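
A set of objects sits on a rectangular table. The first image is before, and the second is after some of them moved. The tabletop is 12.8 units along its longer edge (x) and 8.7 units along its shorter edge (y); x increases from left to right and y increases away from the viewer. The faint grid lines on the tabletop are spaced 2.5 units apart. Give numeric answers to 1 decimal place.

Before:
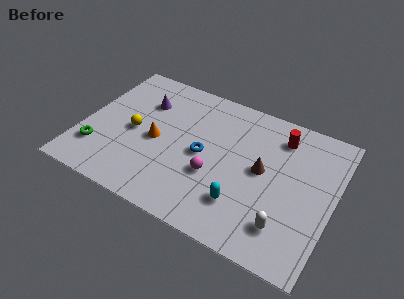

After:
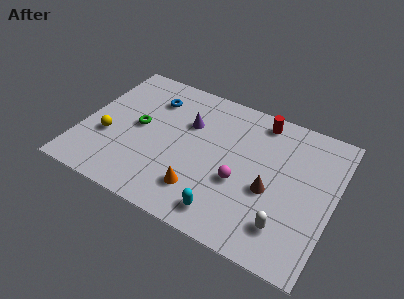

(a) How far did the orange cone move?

3.3

The orange cone moved from about (3.8, 4.0) to (6.4, 2.0), a distance of √(2.6² + 2.0²) ≈ 3.3.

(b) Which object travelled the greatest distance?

the blue torus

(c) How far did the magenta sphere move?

1.3

The magenta sphere moved from about (6.9, 3.2) to (8.2, 3.4), a distance of √(1.3² + 0.2²) ≈ 1.3.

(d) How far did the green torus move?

2.9

The green torus moved from about (1.0, 2.2) to (2.8, 4.5), a distance of √(1.8² + 2.3²) ≈ 2.9.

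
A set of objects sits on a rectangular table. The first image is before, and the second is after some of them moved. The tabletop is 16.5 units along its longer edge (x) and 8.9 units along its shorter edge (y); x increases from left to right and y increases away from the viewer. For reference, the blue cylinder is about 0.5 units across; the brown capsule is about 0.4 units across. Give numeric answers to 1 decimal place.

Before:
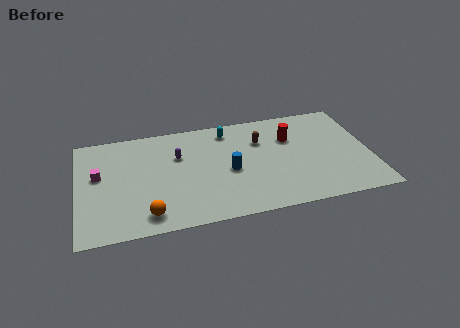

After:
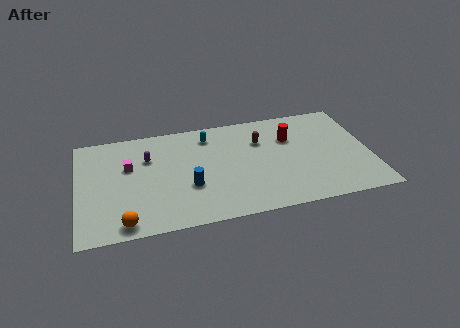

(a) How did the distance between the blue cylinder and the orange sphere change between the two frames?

-1.1

Before: roughly 5.4 units apart; after: 4.3. That's 1.1 units closer together.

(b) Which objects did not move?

the brown capsule and the red cylinder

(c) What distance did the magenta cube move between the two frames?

1.7

The magenta cube moved from about (1.2, 5.2) to (2.9, 5.6), a distance of √(1.7² + 0.4²) ≈ 1.7.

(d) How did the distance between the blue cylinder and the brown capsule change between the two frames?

+2.3

Before: roughly 2.9 units apart; after: 5.2. That's 2.3 units further apart.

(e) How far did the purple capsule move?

1.7

From (5.7, 5.9) to (4.0, 6.1), the purple capsule covered √(1.7² + 0.2²) ≈ 1.7 units.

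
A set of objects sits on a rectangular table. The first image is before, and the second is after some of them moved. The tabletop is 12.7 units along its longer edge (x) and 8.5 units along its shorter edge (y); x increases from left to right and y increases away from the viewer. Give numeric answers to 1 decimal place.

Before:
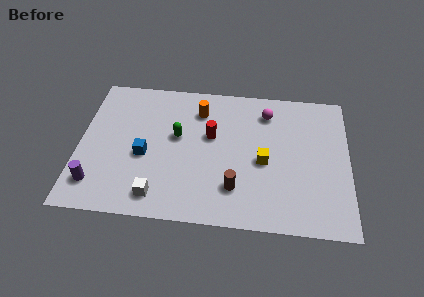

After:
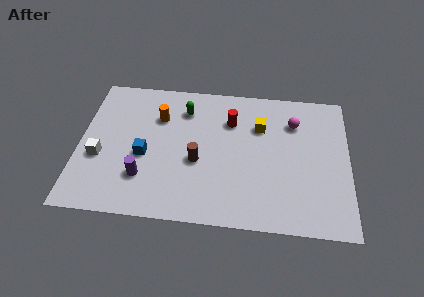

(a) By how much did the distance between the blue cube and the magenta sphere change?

+1.0

They were about 6.5 units apart before and 7.5 after — 1.0 units further apart.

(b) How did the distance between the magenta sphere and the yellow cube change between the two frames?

-1.4

The distance was about 3.0 in the first image and 1.6 in the second, so they moved 1.4 units closer together.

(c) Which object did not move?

the blue cube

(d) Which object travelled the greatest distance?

the white cube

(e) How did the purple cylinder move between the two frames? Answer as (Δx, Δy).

(2.2, 0.6)

The purple cylinder started near (0.9, 1.7) and ended near (3.1, 2.3).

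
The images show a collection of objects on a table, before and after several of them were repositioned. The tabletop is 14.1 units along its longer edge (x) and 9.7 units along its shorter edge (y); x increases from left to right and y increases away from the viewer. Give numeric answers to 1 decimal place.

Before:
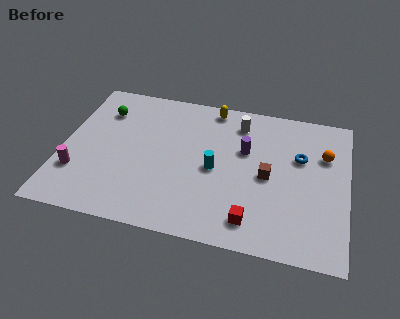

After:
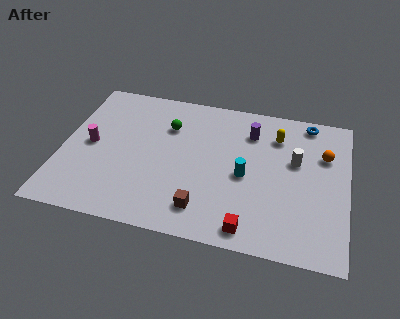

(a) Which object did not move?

the orange sphere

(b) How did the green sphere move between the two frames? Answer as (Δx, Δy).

(3.3, -0.4)

The green sphere started near (1.8, 7.3) and ended near (5.1, 6.9).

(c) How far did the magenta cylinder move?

2.1

From (0.9, 2.8) to (1.4, 4.8), the magenta cylinder covered √(0.5² + 2.0²) ≈ 2.1 units.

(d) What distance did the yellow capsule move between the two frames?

3.5

From (7.2, 8.7) to (10.5, 7.4), the yellow capsule covered √(3.3² + 1.3²) ≈ 3.5 units.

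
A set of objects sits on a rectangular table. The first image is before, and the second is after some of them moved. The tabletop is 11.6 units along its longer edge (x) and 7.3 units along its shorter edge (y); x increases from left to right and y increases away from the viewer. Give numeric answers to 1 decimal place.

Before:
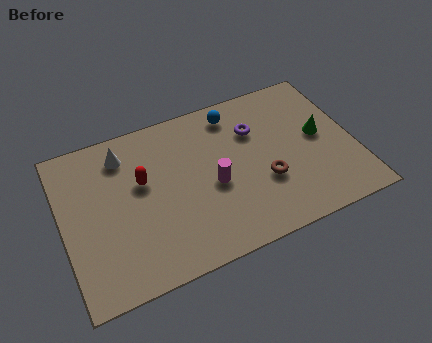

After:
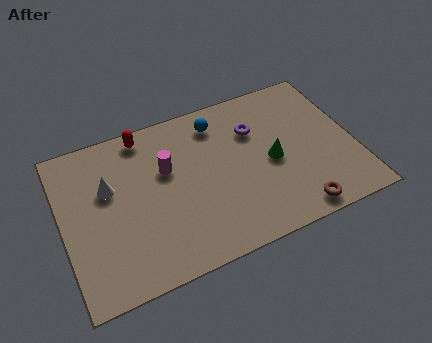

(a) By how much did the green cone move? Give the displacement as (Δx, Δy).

(-2.0, -0.5)

The green cone was at about (10.3, 3.9) and moved to about (8.3, 3.4).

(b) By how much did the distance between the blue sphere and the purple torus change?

+0.4

They were about 1.3 units apart before and 1.7 after — 0.4 units further apart.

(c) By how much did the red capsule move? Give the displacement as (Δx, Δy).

(0.3, 2.1)

The red capsule started near (3.2, 4.4) and ended near (3.5, 6.5).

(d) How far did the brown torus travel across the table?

2.1

The brown torus was near (7.9, 2.6) before and (8.9, 0.8) after, so it travelled √(1.0² + 1.8²) ≈ 2.1 units.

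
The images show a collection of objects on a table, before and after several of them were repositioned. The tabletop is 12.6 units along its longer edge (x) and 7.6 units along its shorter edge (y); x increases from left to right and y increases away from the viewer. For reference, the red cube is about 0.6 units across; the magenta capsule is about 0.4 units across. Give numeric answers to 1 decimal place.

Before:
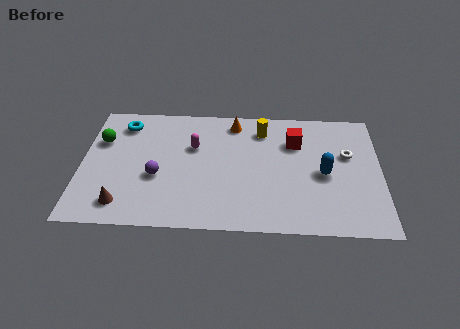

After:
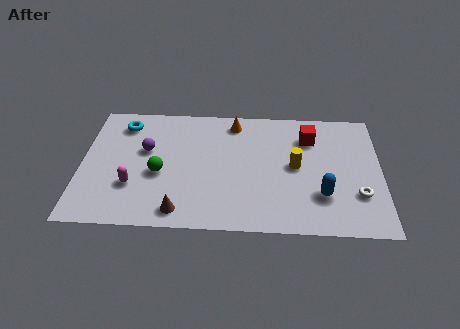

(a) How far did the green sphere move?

3.1

The green sphere was near (0.8, 5.1) before and (3.3, 3.2) after, so it travelled √(2.5² + 1.9²) ≈ 3.1 units.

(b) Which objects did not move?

the cyan torus and the orange cone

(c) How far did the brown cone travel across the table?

2.4

The brown cone was near (1.8, 1.3) before and (4.2, 1.0) after, so it travelled √(2.4² + 0.3²) ≈ 2.4 units.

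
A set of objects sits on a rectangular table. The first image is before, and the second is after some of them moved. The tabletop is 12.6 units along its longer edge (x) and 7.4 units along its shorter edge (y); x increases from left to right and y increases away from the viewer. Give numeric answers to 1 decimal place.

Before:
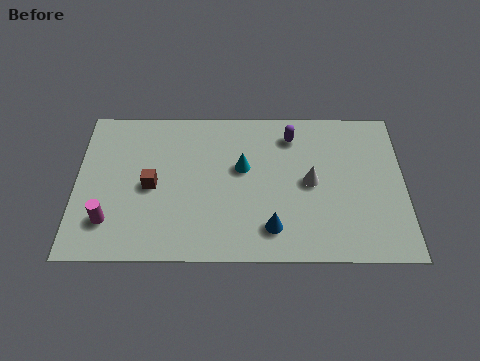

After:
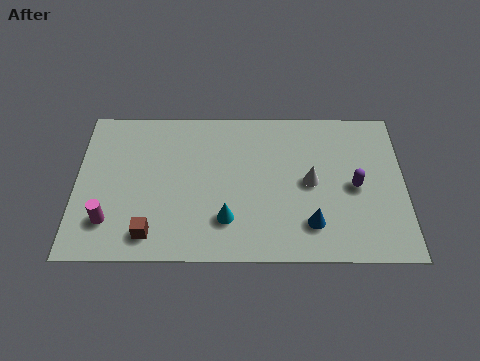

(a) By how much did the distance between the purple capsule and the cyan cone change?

+2.7

Before: roughly 2.5 units apart; after: 5.2. That's 2.7 units further apart.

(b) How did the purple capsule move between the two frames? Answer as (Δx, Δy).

(2.4, -2.5)

From the two frames, the purple capsule sits at roughly (8.3, 6.0) before and (10.7, 3.5) after.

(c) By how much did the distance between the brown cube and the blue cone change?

+1.1

Before: roughly 5.0 units apart; after: 6.1. That's 1.1 units further apart.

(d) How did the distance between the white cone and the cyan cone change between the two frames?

+1.0

Before: roughly 2.7 units apart; after: 3.7. That's 1.0 units further apart.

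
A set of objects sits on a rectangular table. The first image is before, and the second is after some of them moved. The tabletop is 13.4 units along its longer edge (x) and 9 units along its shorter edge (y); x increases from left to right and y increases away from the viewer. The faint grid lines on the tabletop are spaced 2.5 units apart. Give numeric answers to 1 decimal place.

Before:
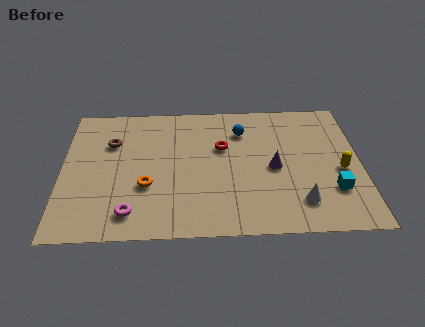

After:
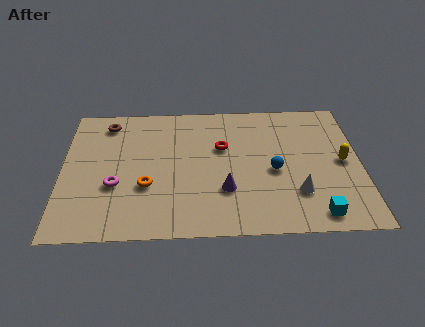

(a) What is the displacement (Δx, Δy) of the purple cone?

(-2.2, -1.4)

From the two frames, the purple cone sits at roughly (9.5, 4.2) before and (7.3, 2.8) after.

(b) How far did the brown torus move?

1.4

The brown torus was near (2.2, 6.2) before and (2.0, 7.6) after, so it travelled √(0.2² + 1.4²) ≈ 1.4 units.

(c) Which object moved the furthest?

the blue sphere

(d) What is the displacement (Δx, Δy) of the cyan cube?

(-0.8, -1.5)

The cyan cube started near (12.1, 2.6) and ended near (11.3, 1.1).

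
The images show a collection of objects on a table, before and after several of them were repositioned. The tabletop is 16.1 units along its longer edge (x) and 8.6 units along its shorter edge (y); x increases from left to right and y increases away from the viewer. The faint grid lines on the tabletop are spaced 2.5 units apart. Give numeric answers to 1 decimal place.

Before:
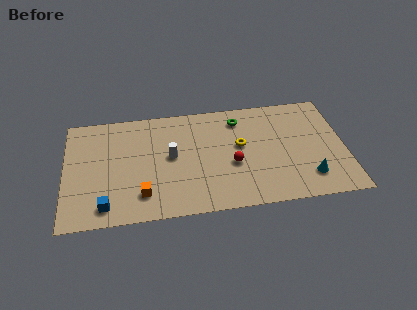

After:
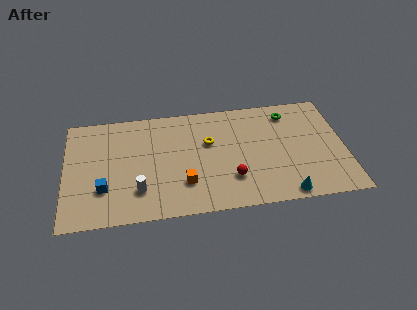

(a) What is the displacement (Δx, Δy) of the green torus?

(2.9, 0.1)

The green torus started near (10.1, 7.0) and ended near (13.0, 7.1).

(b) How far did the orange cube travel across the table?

2.5

The orange cube was near (4.4, 1.9) before and (6.8, 2.4) after, so it travelled √(2.4² + 0.5²) ≈ 2.5 units.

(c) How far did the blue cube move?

1.3

The blue cube was near (2.3, 1.3) before and (2.2, 2.6) after, so it travelled √(0.1² + 1.3²) ≈ 1.3 units.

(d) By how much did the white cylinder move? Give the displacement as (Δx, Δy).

(-1.9, -2.4)

The white cylinder was at about (6.1, 4.6) and moved to about (4.2, 2.2).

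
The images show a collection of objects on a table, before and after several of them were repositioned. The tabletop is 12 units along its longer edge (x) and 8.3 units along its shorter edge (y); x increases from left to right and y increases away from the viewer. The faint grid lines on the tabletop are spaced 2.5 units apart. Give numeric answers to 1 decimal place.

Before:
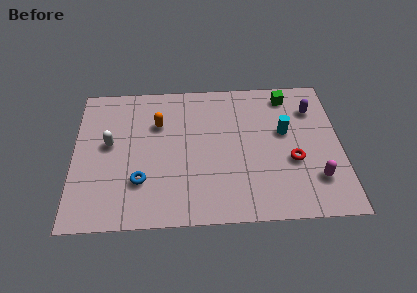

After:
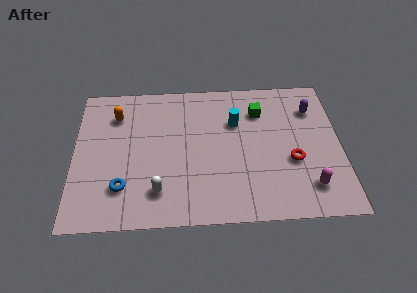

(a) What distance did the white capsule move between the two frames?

3.6

From (1.6, 4.6) to (3.8, 1.8), the white capsule covered √(2.2² + 2.8²) ≈ 3.6 units.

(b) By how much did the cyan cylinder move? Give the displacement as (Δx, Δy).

(-2.2, 0.7)

The cyan cylinder started near (9.5, 4.9) and ended near (7.3, 5.6).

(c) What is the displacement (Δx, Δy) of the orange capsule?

(-1.9, 0.6)

The orange capsule was at about (3.8, 5.7) and moved to about (1.9, 6.3).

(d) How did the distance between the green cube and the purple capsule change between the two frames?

+1.0

Before: roughly 1.4 units apart; after: 2.4. That's 1.0 units further apart.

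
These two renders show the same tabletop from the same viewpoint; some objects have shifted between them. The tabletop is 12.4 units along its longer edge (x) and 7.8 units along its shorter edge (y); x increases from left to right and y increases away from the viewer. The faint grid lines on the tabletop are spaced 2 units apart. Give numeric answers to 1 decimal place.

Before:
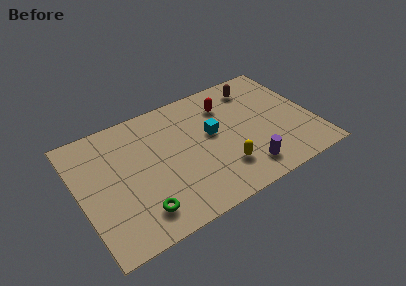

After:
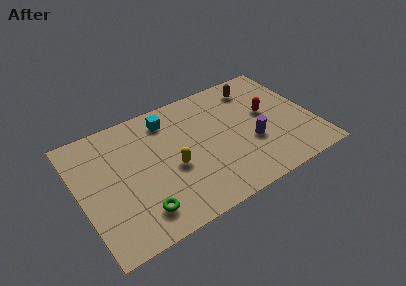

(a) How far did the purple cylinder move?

1.6

The purple cylinder moved from about (8.4, 1.4) to (9.0, 2.9), a distance of √(0.6² + 1.5²) ≈ 1.6.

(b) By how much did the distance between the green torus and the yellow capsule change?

-1.8

They were about 4.5 units apart before and 2.7 after — 1.8 units closer together.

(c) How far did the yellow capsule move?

2.8

The yellow capsule was near (7.3, 2.0) before and (4.8, 3.3) after, so it travelled √(2.5² + 1.3²) ≈ 2.8 units.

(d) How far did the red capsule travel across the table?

2.5

From (8.1, 5.9) to (10.1, 4.4), the red capsule covered √(2.0² + 1.5²) ≈ 2.5 units.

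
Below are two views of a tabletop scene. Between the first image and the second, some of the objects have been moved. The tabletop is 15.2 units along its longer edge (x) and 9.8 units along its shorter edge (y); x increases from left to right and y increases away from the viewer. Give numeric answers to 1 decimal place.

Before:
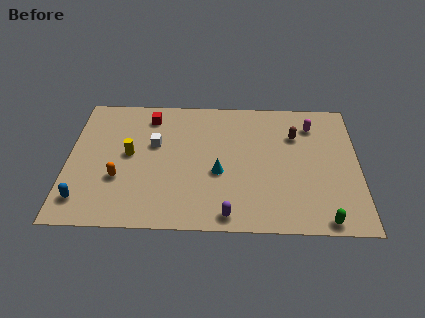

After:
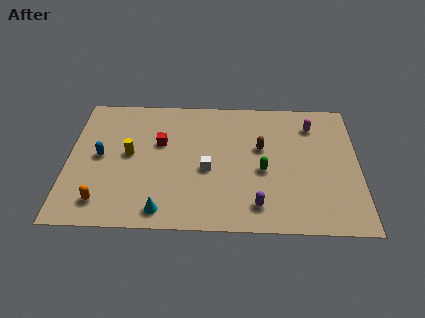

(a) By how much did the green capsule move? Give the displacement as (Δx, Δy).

(-3.1, 3.4)

The green capsule was at about (13.3, 0.8) and moved to about (10.2, 4.2).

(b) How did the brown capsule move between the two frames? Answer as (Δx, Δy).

(-1.8, -1.0)

From the two frames, the brown capsule sits at roughly (11.9, 6.9) before and (10.1, 5.9) after.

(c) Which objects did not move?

the magenta capsule and the yellow cylinder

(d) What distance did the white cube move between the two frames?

3.3

The white cube moved from about (4.5, 6.0) to (7.3, 4.2), a distance of √(2.8² + 1.8²) ≈ 3.3.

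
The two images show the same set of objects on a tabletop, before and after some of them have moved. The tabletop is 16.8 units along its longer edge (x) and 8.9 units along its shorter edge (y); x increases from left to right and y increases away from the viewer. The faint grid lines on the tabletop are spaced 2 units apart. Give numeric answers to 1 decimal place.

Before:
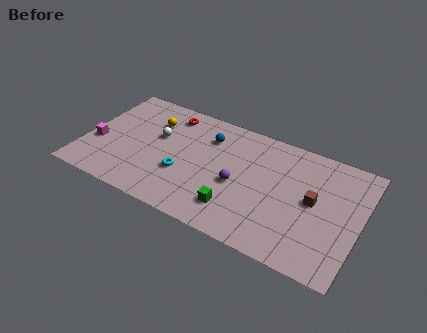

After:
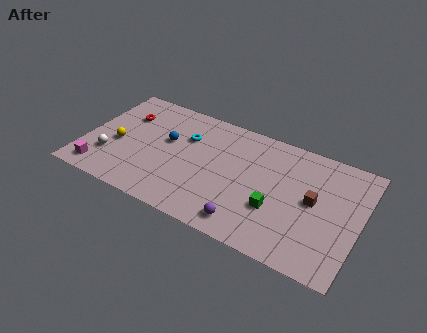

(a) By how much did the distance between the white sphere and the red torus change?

+1.6

Before: roughly 2.1 units apart; after: 3.7. That's 1.6 units further apart.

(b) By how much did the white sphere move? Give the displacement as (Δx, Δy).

(-2.6, -2.8)

From the two frames, the white sphere sits at roughly (4.3, 5.4) before and (1.7, 2.6) after.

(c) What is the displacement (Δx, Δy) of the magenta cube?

(0.5, -2.1)

The magenta cube started near (0.8, 3.4) and ended near (1.3, 1.3).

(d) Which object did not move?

the brown cube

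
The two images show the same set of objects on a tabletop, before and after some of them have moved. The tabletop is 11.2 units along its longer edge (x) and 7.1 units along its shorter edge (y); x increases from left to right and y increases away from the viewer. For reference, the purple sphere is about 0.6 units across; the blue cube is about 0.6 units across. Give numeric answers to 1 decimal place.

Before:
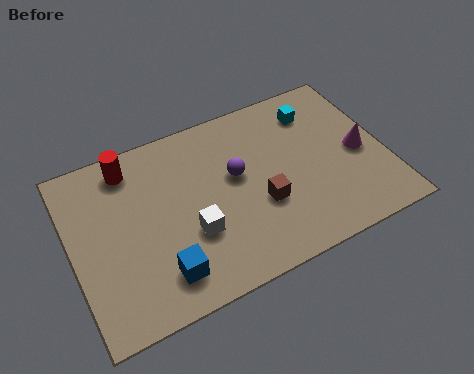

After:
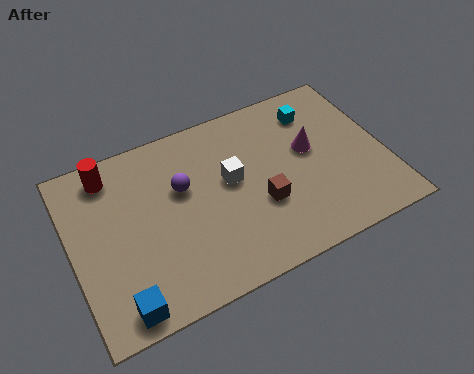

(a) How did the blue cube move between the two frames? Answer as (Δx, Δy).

(-1.5, -0.6)

The blue cube was at about (2.9, 1.4) and moved to about (1.4, 0.8).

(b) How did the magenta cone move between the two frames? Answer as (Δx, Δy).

(-1.7, 0.8)

The magenta cone was at about (10.3, 3.3) and moved to about (8.6, 4.1).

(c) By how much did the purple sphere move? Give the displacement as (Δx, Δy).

(-1.9, 0.3)

The purple sphere started near (5.9, 4.1) and ended near (4.0, 4.4).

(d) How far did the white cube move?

2.2

From (4.1, 2.5) to (5.7, 4.0), the white cube covered √(1.6² + 1.5²) ≈ 2.2 units.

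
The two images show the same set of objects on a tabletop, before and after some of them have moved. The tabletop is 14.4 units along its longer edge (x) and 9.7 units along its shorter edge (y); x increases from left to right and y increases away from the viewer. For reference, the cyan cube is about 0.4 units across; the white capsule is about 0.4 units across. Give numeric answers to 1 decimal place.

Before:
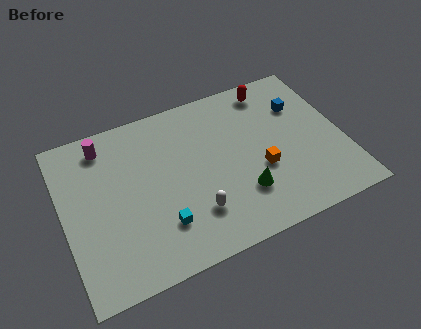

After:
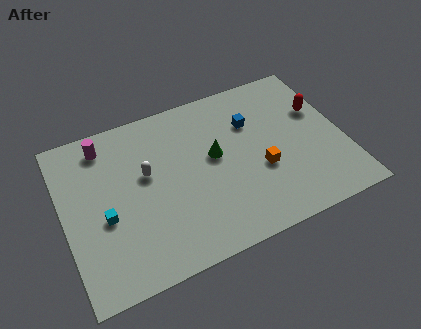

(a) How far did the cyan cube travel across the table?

3.1

The cyan cube moved from about (4.7, 2.5) to (2.0, 4.0), a distance of √(2.7² + 1.5²) ≈ 3.1.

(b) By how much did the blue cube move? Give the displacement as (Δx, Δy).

(-2.6, -0.1)

The blue cube started near (12.5, 6.8) and ended near (9.9, 6.7).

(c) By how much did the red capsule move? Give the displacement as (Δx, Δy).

(2.2, -2.2)

The red capsule was at about (11.2, 8.4) and moved to about (13.4, 6.2).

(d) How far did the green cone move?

2.9

The green cone was near (8.9, 2.7) before and (7.8, 5.4) after, so it travelled √(1.1² + 2.7²) ≈ 2.9 units.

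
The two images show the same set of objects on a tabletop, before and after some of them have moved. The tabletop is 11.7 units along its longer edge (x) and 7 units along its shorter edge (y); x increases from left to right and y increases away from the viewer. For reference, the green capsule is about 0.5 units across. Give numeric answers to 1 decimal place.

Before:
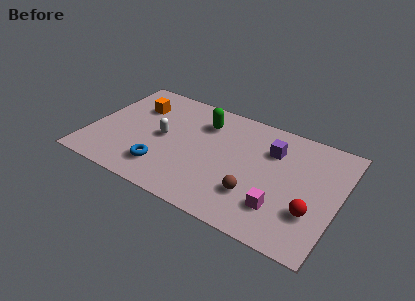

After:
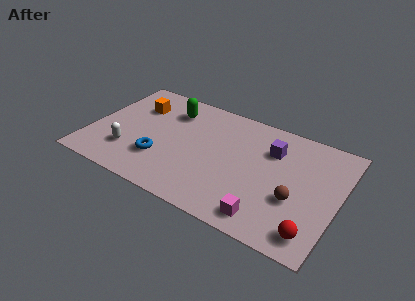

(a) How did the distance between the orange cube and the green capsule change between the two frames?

-1.6

They were about 3.2 units apart before and 1.6 after — 1.6 units closer together.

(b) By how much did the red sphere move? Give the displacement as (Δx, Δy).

(0.2, -1.1)

From the two frames, the red sphere sits at roughly (10.6, 2.2) before and (10.8, 1.1) after.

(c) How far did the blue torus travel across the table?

0.5

From (3.7, 1.6) to (3.5, 2.1), the blue torus covered √(0.2² + 0.5²) ≈ 0.5 units.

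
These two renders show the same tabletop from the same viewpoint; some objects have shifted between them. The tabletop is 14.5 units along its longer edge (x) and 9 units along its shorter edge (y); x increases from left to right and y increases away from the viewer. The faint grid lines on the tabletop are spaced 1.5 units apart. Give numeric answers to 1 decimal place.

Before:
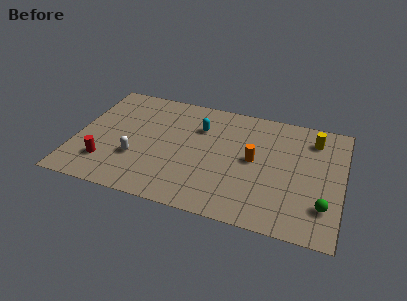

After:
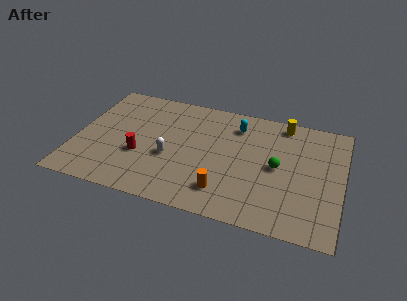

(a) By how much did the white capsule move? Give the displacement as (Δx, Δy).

(1.8, 0.6)

From the two frames, the white capsule sits at roughly (3.4, 3.0) before and (5.2, 3.6) after.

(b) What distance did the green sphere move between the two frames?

3.4

The green sphere was near (13.6, 2.3) before and (11.0, 4.5) after, so it travelled √(2.6² + 2.2²) ≈ 3.4 units.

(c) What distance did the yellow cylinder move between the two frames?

1.9

From (12.8, 7.2) to (11.1, 8.0), the yellow cylinder covered √(1.7² + 0.8²) ≈ 1.9 units.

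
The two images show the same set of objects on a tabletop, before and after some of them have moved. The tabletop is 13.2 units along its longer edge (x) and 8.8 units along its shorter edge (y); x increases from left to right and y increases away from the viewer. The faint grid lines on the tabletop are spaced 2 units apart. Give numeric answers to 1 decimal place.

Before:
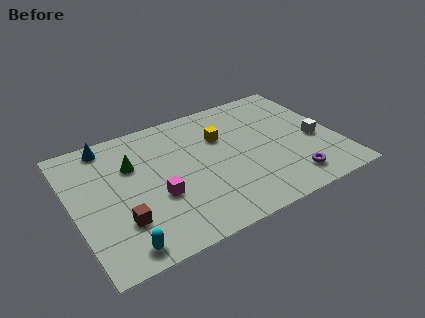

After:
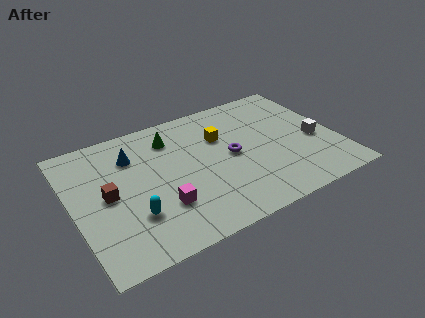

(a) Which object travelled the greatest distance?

the purple torus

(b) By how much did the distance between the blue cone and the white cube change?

-1.5

The distance was about 10.8 in the first image and 9.3 in the second, so they moved 1.5 units closer together.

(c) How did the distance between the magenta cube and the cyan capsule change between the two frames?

-1.7

Before: roughly 3.1 units apart; after: 1.4. That's 1.7 units closer together.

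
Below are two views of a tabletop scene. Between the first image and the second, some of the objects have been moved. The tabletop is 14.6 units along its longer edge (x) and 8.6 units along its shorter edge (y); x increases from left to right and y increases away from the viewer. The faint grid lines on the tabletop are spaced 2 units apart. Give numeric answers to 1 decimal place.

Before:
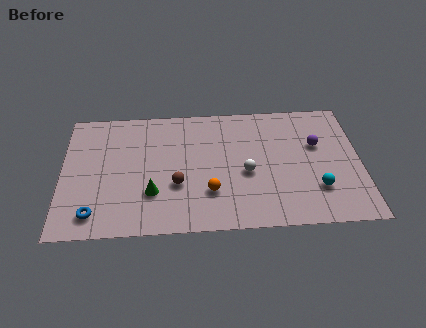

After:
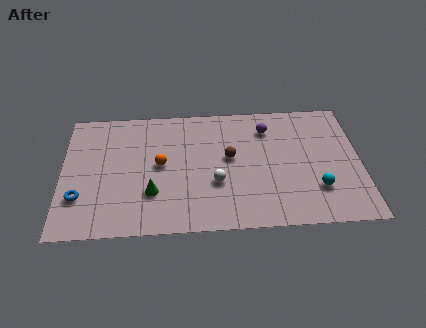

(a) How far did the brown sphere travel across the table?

3.1

The brown sphere was near (5.6, 3.1) before and (8.2, 4.8) after, so it travelled √(2.6² + 1.7²) ≈ 3.1 units.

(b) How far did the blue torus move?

1.3

The blue torus was near (1.6, 1.4) before and (0.9, 2.5) after, so it travelled √(0.7² + 1.1²) ≈ 1.3 units.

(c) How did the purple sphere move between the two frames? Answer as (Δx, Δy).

(-2.4, 1.3)

From the two frames, the purple sphere sits at roughly (12.5, 5.4) before and (10.1, 6.7) after.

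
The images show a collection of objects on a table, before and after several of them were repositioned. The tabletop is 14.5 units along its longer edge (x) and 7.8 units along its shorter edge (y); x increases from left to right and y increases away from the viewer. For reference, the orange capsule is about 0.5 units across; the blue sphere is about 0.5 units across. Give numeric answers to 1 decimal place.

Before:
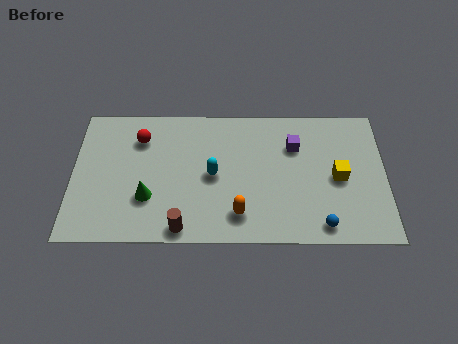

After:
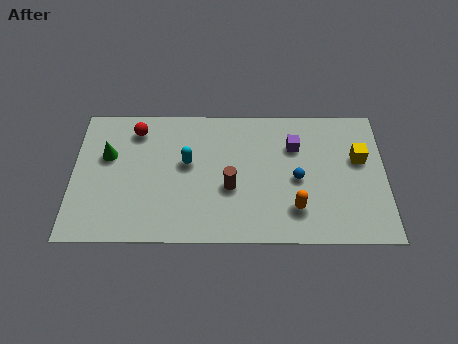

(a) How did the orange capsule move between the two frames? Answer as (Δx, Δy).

(2.6, 0.3)

From the two frames, the orange capsule sits at roughly (7.7, 1.6) before and (10.3, 1.9) after.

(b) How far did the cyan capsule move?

1.4

From (6.5, 3.8) to (5.3, 4.5), the cyan capsule covered √(1.2² + 0.7²) ≈ 1.4 units.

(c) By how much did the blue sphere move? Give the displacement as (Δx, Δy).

(-1.1, 2.6)

From the two frames, the blue sphere sits at roughly (11.5, 1.0) before and (10.4, 3.6) after.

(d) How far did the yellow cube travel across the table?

1.5

From (12.3, 3.7) to (13.3, 4.8), the yellow cube covered √(1.0² + 1.1²) ≈ 1.5 units.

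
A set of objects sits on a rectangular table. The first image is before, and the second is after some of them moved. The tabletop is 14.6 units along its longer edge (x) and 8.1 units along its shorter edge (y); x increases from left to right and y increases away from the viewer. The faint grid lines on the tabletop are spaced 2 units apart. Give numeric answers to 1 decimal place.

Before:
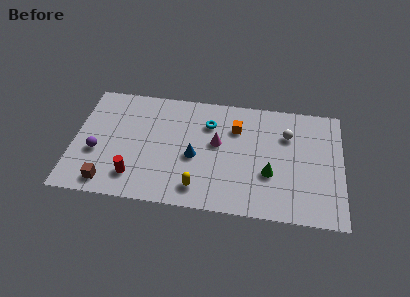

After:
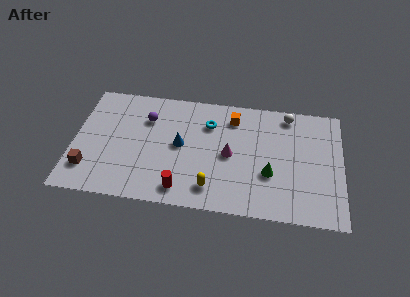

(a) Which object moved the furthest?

the purple sphere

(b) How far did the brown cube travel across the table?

1.4

From (2.0, 1.1) to (0.9, 1.9), the brown cube covered √(1.1² + 0.8²) ≈ 1.4 units.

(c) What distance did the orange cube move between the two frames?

0.7

From (8.8, 5.8) to (8.6, 6.5), the orange cube covered √(0.2² + 0.7²) ≈ 0.7 units.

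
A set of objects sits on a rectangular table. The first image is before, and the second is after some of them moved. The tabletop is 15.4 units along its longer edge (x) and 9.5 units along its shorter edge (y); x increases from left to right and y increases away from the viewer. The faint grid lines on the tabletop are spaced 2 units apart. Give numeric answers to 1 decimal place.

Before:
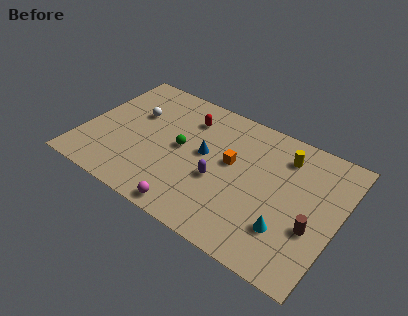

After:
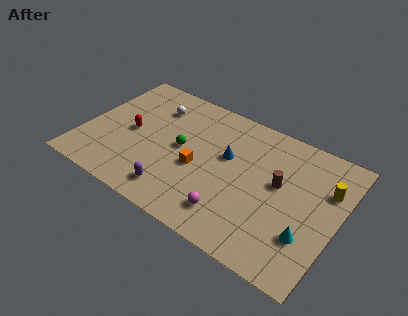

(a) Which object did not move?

the green sphere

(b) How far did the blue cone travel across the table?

1.4

From (7.3, 5.2) to (8.6, 5.7), the blue cone covered √(1.3² + 0.5²) ≈ 1.4 units.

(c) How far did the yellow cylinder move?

2.9

From (11.8, 7.5) to (14.5, 6.5), the yellow cylinder covered √(2.7² + 1.0²) ≈ 2.9 units.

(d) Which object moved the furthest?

the red capsule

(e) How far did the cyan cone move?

1.2

From (12.7, 2.6) to (13.9, 2.8), the cyan cone covered √(1.2² + 0.2²) ≈ 1.2 units.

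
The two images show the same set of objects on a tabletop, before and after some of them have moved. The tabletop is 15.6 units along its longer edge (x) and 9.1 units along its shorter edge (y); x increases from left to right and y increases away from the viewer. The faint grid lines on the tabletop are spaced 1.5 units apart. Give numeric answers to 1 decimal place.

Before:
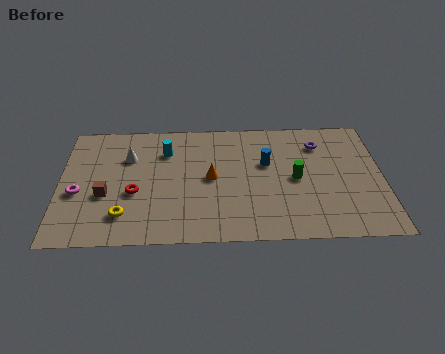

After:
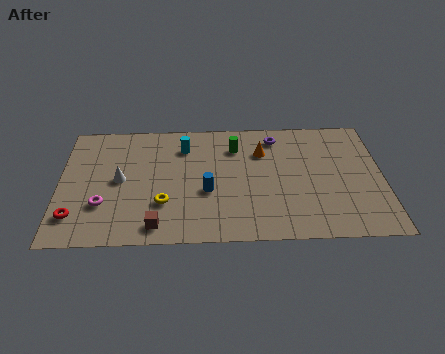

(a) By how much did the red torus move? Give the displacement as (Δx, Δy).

(-2.8, -1.6)

The red torus was at about (3.6, 3.6) and moved to about (0.8, 2.0).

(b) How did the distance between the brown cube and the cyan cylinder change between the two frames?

+1.6

Before: roughly 4.3 units apart; after: 5.9. That's 1.6 units further apart.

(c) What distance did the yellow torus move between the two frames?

2.1

The yellow torus was near (3.1, 2.0) before and (5.0, 2.8) after, so it travelled √(1.9² + 0.8²) ≈ 2.1 units.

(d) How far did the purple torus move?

2.2

The purple torus was near (12.6, 7.0) before and (10.5, 7.6) after, so it travelled √(2.1² + 0.6²) ≈ 2.2 units.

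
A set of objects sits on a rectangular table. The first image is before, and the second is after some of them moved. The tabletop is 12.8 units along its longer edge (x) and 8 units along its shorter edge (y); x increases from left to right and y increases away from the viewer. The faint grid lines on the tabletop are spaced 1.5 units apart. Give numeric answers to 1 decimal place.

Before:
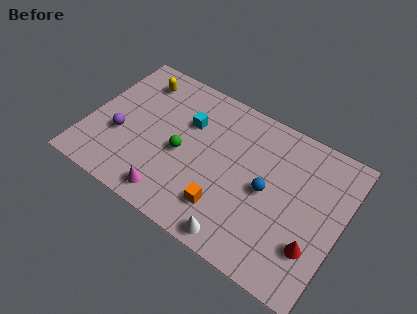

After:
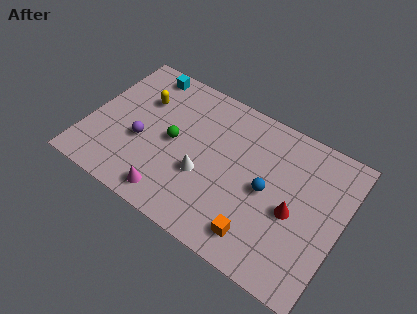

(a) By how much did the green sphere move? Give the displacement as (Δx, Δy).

(-0.5, 0.4)

The green sphere was at about (4.8, 3.6) and moved to about (4.3, 4.0).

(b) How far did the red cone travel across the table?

1.7

From (11.7, 2.3) to (10.5, 3.5), the red cone covered √(1.2² + 1.2²) ≈ 1.7 units.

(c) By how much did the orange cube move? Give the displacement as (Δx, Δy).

(1.8, -0.5)

The orange cube started near (7.3, 1.9) and ended near (9.1, 1.4).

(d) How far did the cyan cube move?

3.1

The cyan cube was near (4.8, 5.4) before and (2.2, 7.1) after, so it travelled √(2.6² + 1.7²) ≈ 3.1 units.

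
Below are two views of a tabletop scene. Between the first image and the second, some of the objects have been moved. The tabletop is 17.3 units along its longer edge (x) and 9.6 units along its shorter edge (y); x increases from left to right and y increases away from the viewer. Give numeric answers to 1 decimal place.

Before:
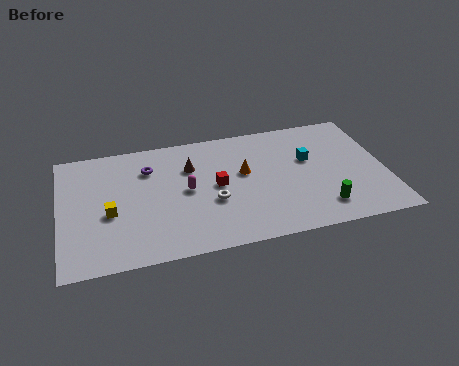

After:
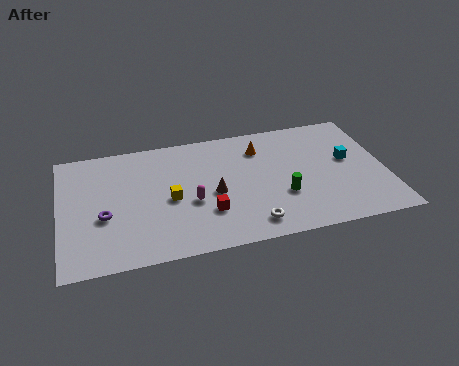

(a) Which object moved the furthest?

the purple torus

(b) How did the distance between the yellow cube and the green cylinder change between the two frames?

-5.3

They were about 11.3 units apart before and 6.0 after — 5.3 units closer together.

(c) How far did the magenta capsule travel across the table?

1.0

The magenta capsule was near (6.7, 4.9) before and (6.9, 3.9) after, so it travelled √(0.2² + 1.0²) ≈ 1.0 units.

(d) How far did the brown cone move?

2.6

From (7.0, 6.7) to (8.1, 4.3), the brown cone covered √(1.1² + 2.4²) ≈ 2.6 units.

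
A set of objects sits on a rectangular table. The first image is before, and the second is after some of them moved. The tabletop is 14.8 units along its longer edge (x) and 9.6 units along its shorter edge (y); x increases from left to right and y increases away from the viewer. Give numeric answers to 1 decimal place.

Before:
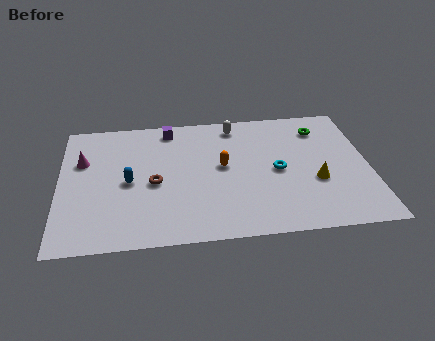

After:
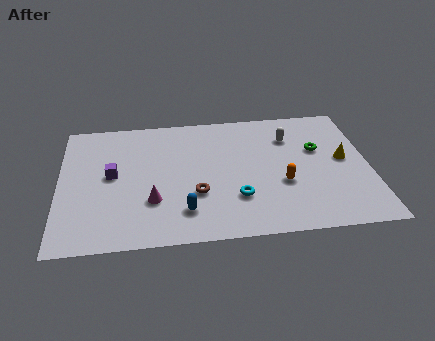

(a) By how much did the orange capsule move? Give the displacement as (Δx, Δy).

(2.8, -1.6)

The orange capsule started near (7.8, 5.2) and ended near (10.6, 3.6).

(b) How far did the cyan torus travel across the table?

2.7

The cyan torus was near (10.4, 4.6) before and (8.4, 2.8) after, so it travelled √(2.0² + 1.8²) ≈ 2.7 units.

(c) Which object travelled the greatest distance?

the magenta cone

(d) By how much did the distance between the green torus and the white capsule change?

-2.5

Before: roughly 4.2 units apart; after: 1.7. That's 2.5 units closer together.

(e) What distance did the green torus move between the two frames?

1.6

From (12.6, 7.6) to (12.4, 6.0), the green torus covered √(0.2² + 1.6²) ≈ 1.6 units.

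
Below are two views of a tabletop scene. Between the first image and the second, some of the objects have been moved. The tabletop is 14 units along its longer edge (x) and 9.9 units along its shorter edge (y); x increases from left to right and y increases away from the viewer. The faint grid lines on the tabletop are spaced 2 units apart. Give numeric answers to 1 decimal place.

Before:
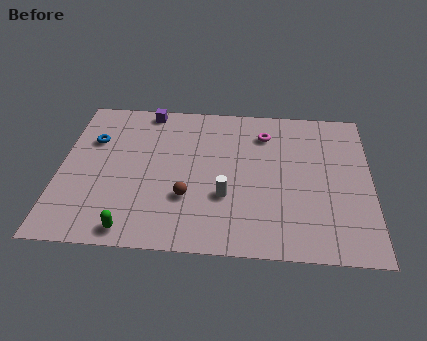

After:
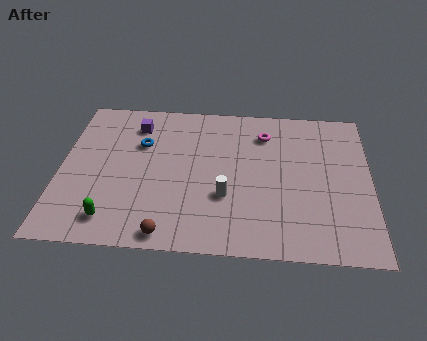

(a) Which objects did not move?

the white cylinder and the magenta torus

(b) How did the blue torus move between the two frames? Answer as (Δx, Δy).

(2.2, -0.1)

The blue torus started near (1.4, 6.7) and ended near (3.6, 6.6).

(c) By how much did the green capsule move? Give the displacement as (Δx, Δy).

(-0.9, 0.6)

The green capsule was at about (3.4, 1.0) and moved to about (2.5, 1.6).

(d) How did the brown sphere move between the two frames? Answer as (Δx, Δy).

(-0.8, -2.3)

From the two frames, the brown sphere sits at roughly (5.8, 3.2) before and (5.0, 0.9) after.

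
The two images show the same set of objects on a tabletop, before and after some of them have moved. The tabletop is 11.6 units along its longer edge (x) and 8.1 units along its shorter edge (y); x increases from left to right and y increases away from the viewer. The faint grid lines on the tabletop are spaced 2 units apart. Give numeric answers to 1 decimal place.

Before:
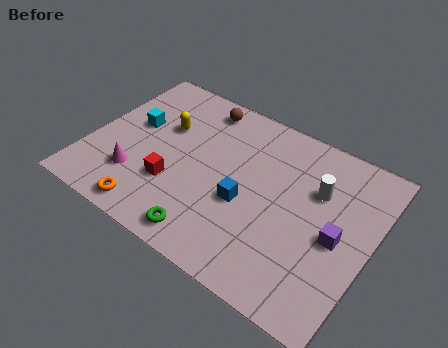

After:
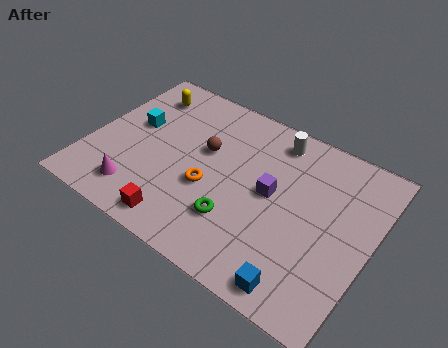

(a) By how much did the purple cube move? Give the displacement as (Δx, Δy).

(-2.8, 0.6)

The purple cube started near (10.3, 3.7) and ended near (7.5, 4.3).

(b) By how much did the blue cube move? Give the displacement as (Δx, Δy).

(2.7, -2.4)

From the two frames, the blue cube sits at roughly (6.6, 3.3) before and (9.3, 0.9) after.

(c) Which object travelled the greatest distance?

the blue cube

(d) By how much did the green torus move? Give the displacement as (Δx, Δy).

(0.9, 1.3)

The green torus was at about (5.5, 1.0) and moved to about (6.4, 2.3).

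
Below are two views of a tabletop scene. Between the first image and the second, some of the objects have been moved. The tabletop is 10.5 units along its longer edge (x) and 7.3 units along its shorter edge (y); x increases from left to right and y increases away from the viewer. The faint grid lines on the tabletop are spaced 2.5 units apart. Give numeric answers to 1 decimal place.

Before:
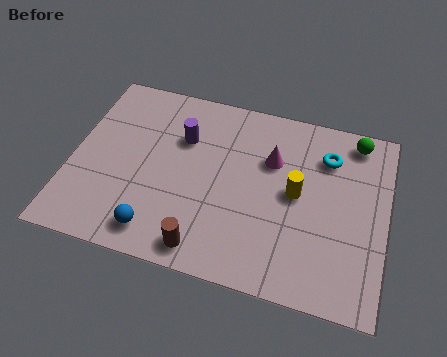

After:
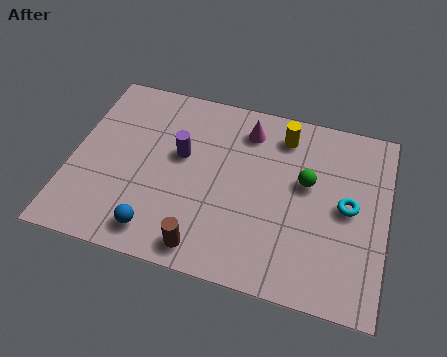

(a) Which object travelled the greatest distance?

the green sphere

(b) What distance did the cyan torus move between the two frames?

2.0

From (8.4, 5.5) to (9.2, 3.7), the cyan torus covered √(0.8² + 1.8²) ≈ 2.0 units.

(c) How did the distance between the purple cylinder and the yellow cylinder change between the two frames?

-0.4

Before: roughly 4.1 units apart; after: 3.7. That's 0.4 units closer together.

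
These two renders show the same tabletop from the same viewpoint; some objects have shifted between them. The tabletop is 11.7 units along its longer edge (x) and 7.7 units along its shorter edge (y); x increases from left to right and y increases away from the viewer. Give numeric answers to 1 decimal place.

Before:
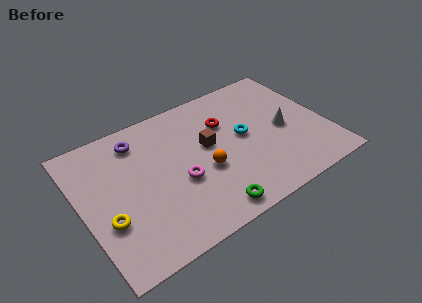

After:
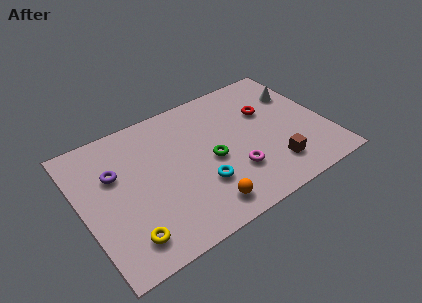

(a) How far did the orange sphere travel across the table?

1.9

The orange sphere moved from about (5.7, 3.1) to (5.3, 1.2), a distance of √(0.4² + 1.9²) ≈ 1.9.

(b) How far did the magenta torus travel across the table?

2.6

From (4.5, 3.1) to (7.0, 2.3), the magenta torus covered √(2.5² + 0.8²) ≈ 2.6 units.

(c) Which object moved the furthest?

the brown cube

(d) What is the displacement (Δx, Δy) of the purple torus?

(-1.3, -1.3)

The purple torus started near (3.0, 6.3) and ended near (1.7, 5.0).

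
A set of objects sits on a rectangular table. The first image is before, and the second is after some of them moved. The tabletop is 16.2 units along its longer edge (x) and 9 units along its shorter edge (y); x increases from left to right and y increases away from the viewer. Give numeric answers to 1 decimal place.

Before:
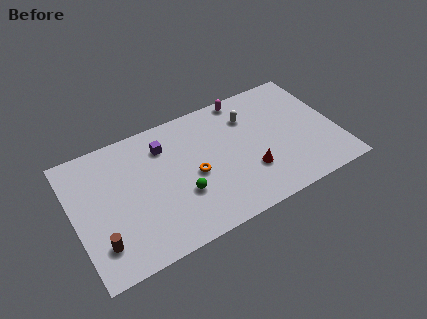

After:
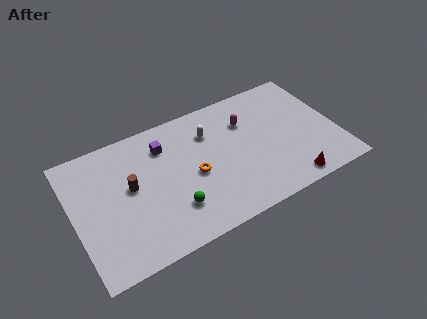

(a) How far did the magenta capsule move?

1.8

The magenta capsule moved from about (11.0, 8.2) to (10.9, 6.4), a distance of √(0.1² + 1.8²) ≈ 1.8.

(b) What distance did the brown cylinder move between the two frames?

3.6

The brown cylinder moved from about (1.3, 2.1) to (3.5, 5.0), a distance of √(2.2² + 2.9²) ≈ 3.6.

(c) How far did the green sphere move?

0.9

The green sphere moved from about (6.4, 3.1) to (5.8, 2.4), a distance of √(0.6² + 0.7²) ≈ 0.9.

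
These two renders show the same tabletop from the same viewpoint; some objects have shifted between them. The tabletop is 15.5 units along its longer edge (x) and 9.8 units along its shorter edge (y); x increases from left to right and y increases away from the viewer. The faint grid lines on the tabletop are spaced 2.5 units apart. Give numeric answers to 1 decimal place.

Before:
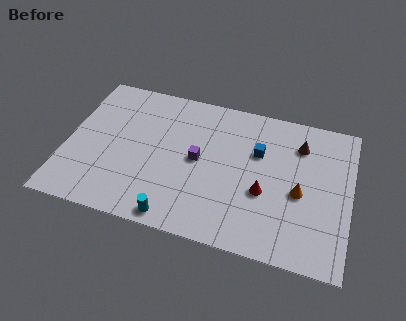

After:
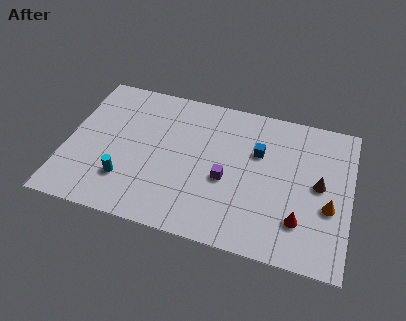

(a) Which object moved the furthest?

the cyan cylinder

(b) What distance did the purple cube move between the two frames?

1.8

The purple cube moved from about (7.2, 5.0) to (8.8, 4.1), a distance of √(1.6² + 0.9²) ≈ 1.8.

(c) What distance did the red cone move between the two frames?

2.4

The red cone was near (10.9, 3.8) before and (12.9, 2.5) after, so it travelled √(2.0² + 1.3²) ≈ 2.4 units.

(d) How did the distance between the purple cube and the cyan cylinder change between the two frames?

+1.4

They were about 4.2 units apart before and 5.6 after — 1.4 units further apart.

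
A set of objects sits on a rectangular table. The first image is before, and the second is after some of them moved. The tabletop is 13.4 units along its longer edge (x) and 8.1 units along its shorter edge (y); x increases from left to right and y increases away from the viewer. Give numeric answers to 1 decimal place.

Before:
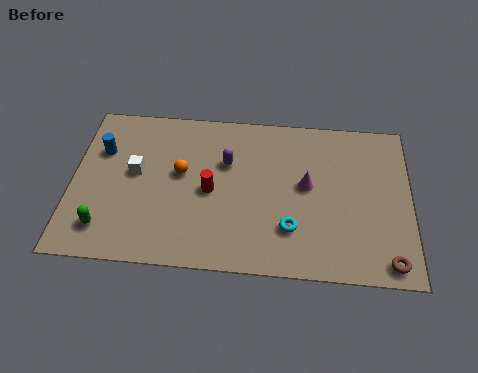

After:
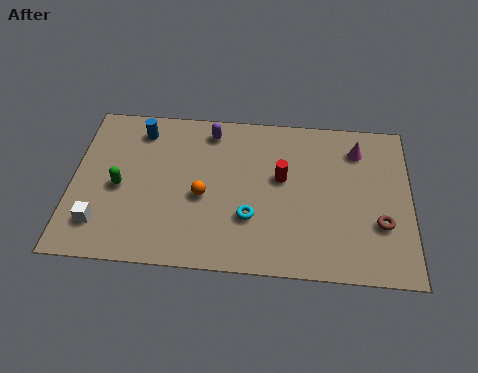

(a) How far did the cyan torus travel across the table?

1.6

The cyan torus moved from about (8.7, 2.2) to (7.1, 2.6), a distance of √(1.6² + 0.4²) ≈ 1.6.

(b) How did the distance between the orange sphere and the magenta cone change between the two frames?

+1.8

Before: roughly 5.0 units apart; after: 6.8. That's 1.8 units further apart.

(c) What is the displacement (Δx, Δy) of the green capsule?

(0.5, 2.1)

The green capsule started near (1.4, 1.6) and ended near (1.9, 3.7).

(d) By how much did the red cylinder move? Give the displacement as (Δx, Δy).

(2.8, 0.9)

The red cylinder started near (5.5, 3.8) and ended near (8.3, 4.7).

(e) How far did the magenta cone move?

2.8

From (9.3, 4.4) to (11.3, 6.4), the magenta cone covered √(2.0² + 2.0²) ≈ 2.8 units.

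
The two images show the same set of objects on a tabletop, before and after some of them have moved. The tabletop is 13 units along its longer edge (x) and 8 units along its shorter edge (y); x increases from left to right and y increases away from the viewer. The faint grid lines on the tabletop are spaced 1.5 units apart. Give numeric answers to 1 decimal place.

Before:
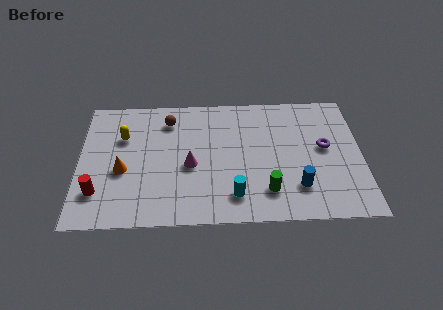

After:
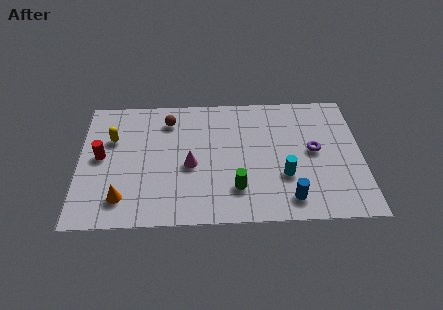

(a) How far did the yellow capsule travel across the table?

0.5

The yellow capsule moved from about (2.0, 5.4) to (1.5, 5.3), a distance of √(0.5² + 0.1²) ≈ 0.5.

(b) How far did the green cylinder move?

1.4

The green cylinder was near (8.6, 1.8) before and (7.2, 2.0) after, so it travelled √(1.4² + 0.2²) ≈ 1.4 units.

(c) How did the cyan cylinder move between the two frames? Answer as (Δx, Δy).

(2.3, 1.1)

The cyan cylinder started near (7.1, 1.6) and ended near (9.4, 2.7).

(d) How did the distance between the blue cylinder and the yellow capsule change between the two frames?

+0.3

They were about 8.7 units apart before and 9.0 after — 0.3 units further apart.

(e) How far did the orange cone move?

1.7

From (2.0, 3.3) to (2.0, 1.6), the orange cone covered √(0.0² + 1.7²) ≈ 1.7 units.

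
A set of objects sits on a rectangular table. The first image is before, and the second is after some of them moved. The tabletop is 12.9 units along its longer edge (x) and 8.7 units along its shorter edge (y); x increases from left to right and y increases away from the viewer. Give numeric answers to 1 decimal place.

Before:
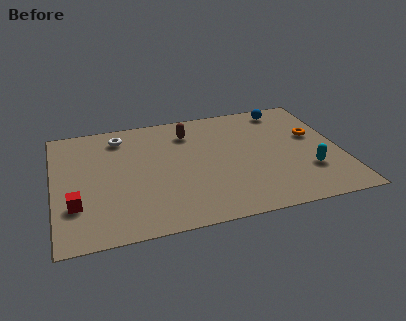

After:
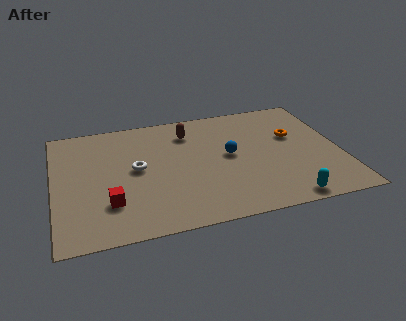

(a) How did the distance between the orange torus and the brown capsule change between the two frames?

-0.9

They were about 5.8 units apart before and 4.9 after — 0.9 units closer together.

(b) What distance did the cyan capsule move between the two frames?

2.2

The cyan capsule was near (11.3, 2.6) before and (10.1, 0.8) after, so it travelled √(1.2² + 1.8²) ≈ 2.2 units.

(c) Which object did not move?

the brown capsule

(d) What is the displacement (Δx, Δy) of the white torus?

(0.6, -2.6)

The white torus was at about (3.1, 7.2) and moved to about (3.7, 4.6).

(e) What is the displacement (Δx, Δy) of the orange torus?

(-0.9, 0.2)

The orange torus started near (11.8, 5.2) and ended near (10.9, 5.4).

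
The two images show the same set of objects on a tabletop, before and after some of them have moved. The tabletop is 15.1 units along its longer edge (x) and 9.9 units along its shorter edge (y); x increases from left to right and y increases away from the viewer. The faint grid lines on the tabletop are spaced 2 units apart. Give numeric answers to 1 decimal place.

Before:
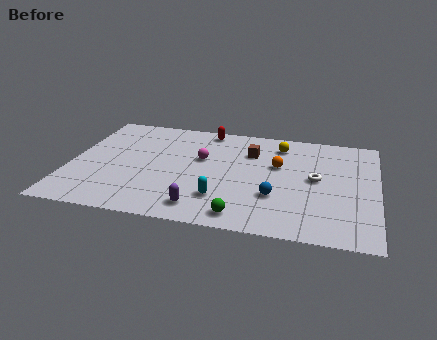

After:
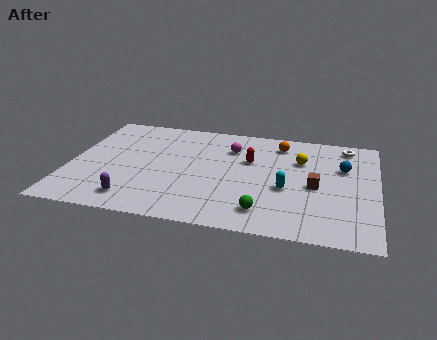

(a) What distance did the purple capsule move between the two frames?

3.3

The purple capsule was near (6.7, 1.5) before and (3.4, 1.6) after, so it travelled √(3.3² + 0.1²) ≈ 3.3 units.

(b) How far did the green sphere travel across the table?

1.2

From (8.7, 1.2) to (9.7, 1.8), the green sphere covered √(1.0² + 0.6²) ≈ 1.2 units.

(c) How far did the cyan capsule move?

3.4

The cyan capsule was near (7.6, 2.5) before and (10.7, 4.0) after, so it travelled √(3.1² + 1.5²) ≈ 3.4 units.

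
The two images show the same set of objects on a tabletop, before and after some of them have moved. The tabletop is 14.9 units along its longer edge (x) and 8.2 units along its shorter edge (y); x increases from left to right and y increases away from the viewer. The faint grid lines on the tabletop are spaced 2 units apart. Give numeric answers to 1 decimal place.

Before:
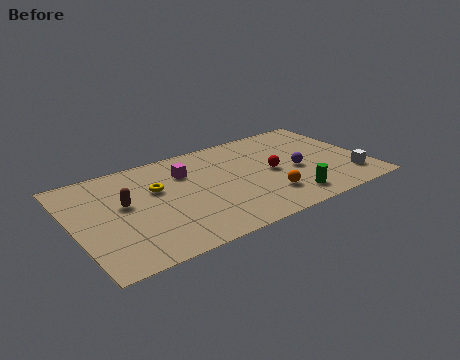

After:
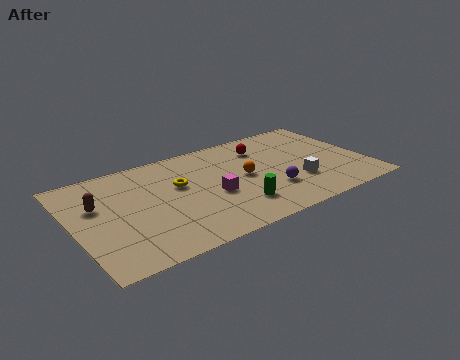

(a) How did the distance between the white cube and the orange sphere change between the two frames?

-1.3

The distance was about 4.3 in the first image and 3.0 in the second, so they moved 1.3 units closer together.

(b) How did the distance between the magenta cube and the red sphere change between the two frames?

-0.4

They were about 4.6 units apart before and 4.2 after — 0.4 units closer together.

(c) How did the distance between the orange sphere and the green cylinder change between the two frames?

+1.1

Before: roughly 1.2 units apart; after: 2.3. That's 1.1 units further apart.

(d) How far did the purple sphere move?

1.9

From (11.3, 3.6) to (9.8, 2.5), the purple sphere covered √(1.5² + 1.1²) ≈ 1.9 units.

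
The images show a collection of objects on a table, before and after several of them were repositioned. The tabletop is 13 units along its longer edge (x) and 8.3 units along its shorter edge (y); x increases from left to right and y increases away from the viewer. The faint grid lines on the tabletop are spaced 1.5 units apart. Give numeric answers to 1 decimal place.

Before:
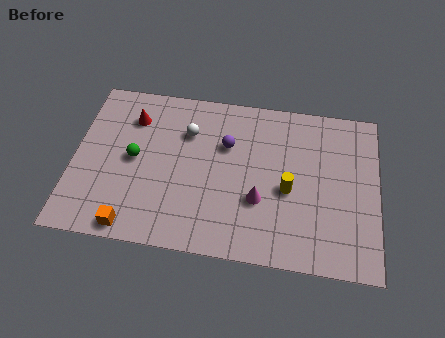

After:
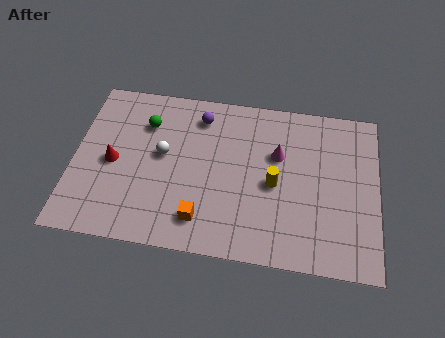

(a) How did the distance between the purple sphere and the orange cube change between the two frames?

-0.8

Before: roughly 6.0 units apart; after: 5.2. That's 0.8 units closer together.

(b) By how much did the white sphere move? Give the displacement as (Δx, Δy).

(-1.0, -1.3)

The white sphere was at about (4.8, 5.9) and moved to about (3.8, 4.6).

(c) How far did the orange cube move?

3.0

The orange cube moved from about (2.7, 0.8) to (5.6, 1.6), a distance of √(2.9² + 0.8²) ≈ 3.0.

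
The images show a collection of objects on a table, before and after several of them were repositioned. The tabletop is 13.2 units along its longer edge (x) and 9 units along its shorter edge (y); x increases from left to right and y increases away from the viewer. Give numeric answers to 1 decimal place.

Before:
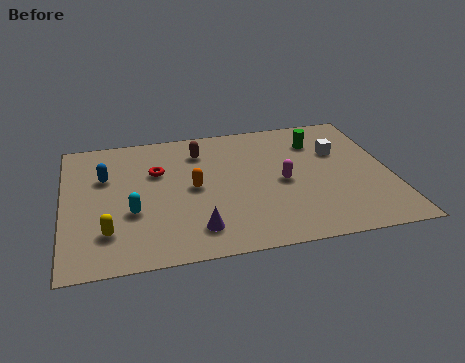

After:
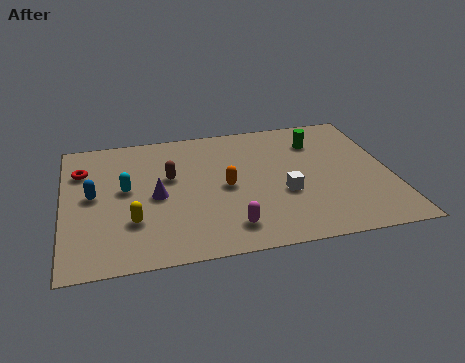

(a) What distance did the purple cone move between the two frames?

2.9

The purple cone was near (5.2, 1.7) before and (3.7, 4.2) after, so it travelled √(1.5² + 2.5²) ≈ 2.9 units.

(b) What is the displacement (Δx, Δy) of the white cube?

(-2.4, -2.5)

The white cube was at about (11.2, 5.9) and moved to about (8.8, 3.4).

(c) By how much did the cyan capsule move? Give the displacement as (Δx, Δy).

(-0.2, 1.6)

From the two frames, the cyan capsule sits at roughly (2.7, 3.3) before and (2.5, 4.9) after.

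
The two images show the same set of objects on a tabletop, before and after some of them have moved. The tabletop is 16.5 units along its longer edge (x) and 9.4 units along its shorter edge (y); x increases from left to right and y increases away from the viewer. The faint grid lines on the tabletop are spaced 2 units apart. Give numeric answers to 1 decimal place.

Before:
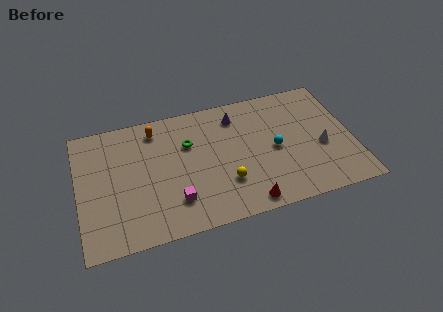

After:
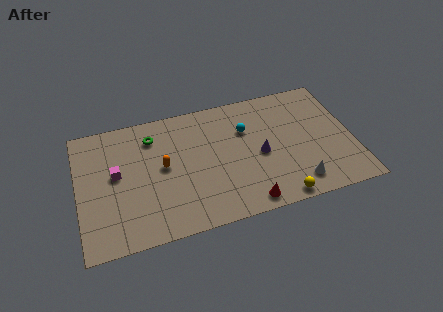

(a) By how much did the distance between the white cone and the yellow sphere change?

-4.6

Before: roughly 6.0 units apart; after: 1.4. That's 4.6 units closer together.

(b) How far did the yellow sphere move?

3.6

The yellow sphere was near (8.7, 2.8) before and (11.7, 0.8) after, so it travelled √(3.0² + 2.0²) ≈ 3.6 units.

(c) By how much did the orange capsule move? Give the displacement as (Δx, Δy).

(0.3, -2.9)

The orange capsule started near (4.8, 7.9) and ended near (5.1, 5.0).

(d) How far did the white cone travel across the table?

2.9

The white cone was near (14.6, 3.9) before and (12.9, 1.6) after, so it travelled √(1.7² + 2.3²) ≈ 2.9 units.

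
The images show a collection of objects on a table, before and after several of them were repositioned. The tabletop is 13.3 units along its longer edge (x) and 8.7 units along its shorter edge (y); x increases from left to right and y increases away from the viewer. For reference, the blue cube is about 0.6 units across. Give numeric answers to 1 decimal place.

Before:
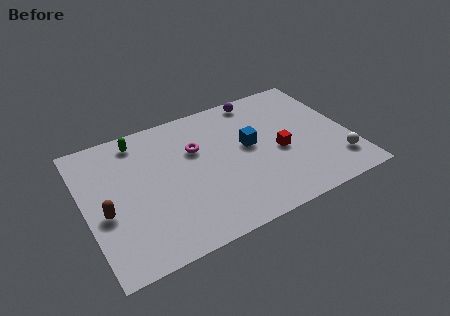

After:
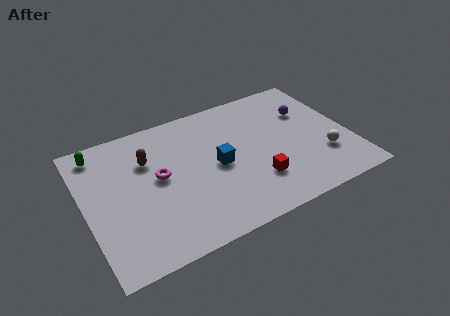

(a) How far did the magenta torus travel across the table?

2.2

The magenta torus was near (5.7, 5.7) before and (3.7, 4.7) after, so it travelled √(2.0² + 1.0²) ≈ 2.2 units.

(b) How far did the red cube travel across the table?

2.0

From (9.7, 3.8) to (8.3, 2.4), the red cube covered √(1.4² + 1.4²) ≈ 2.0 units.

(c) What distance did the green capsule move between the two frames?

2.0

The green capsule was near (3.0, 7.5) before and (1.0, 7.5) after, so it travelled √(2.0² + 0.0²) ≈ 2.0 units.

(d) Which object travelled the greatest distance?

the brown capsule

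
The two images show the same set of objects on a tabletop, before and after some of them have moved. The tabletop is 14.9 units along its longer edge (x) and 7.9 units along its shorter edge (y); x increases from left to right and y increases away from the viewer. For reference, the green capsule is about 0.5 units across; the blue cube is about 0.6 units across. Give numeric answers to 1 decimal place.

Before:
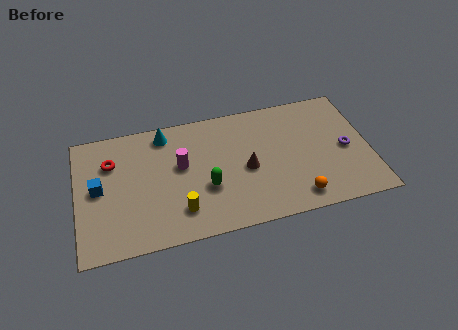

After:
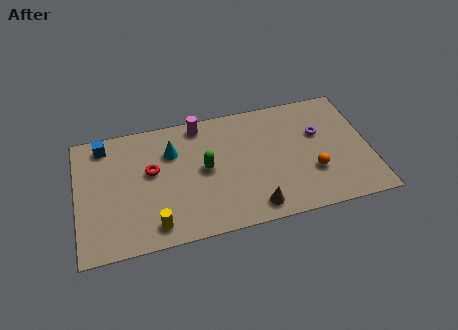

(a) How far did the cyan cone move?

1.2

The cyan cone moved from about (4.6, 6.8) to (4.9, 5.6), a distance of √(0.3² + 1.2²) ≈ 1.2.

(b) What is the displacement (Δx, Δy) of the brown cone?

(0.2, -2.5)

The brown cone started near (8.6, 3.6) and ended near (8.8, 1.1).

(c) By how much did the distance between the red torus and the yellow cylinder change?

-1.6

Before: roughly 5.0 units apart; after: 3.4. That's 1.6 units closer together.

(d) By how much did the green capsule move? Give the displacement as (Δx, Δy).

(0.0, 1.2)

The green capsule started near (6.5, 2.9) and ended near (6.5, 4.1).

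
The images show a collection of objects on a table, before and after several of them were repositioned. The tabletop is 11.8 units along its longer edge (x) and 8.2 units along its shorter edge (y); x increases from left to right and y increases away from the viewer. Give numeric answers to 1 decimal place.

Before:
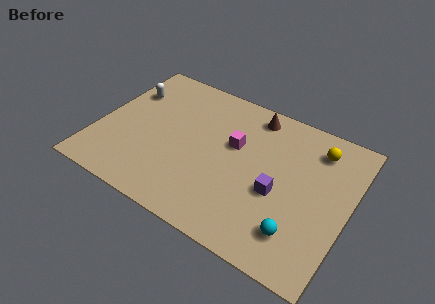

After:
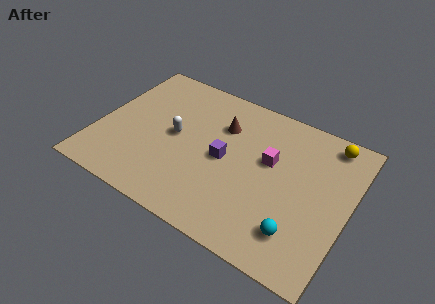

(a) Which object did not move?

the cyan sphere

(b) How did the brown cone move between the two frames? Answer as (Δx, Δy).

(-1.3, -1.3)

From the two frames, the brown cone sits at roughly (6.9, 7.1) before and (5.6, 5.8) after.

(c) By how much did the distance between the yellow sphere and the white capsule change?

-1.5

They were about 9.0 units apart before and 7.5 after — 1.5 units closer together.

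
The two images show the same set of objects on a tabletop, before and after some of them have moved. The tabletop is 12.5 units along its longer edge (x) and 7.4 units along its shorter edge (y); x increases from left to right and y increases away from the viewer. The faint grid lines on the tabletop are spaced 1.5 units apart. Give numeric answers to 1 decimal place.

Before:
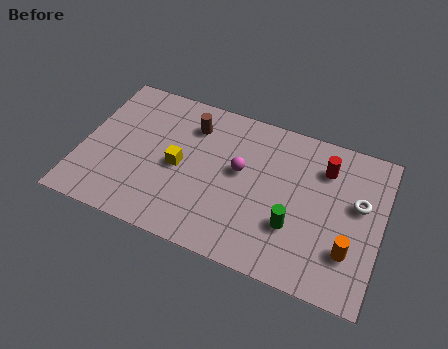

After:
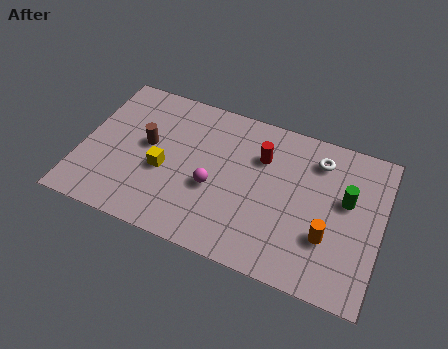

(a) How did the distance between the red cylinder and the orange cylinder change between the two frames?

+0.4

The distance was about 3.7 in the first image and 4.1 in the second, so they moved 0.4 units further apart.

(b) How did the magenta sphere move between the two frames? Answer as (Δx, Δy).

(-1.0, -1.2)

The magenta sphere started near (6.6, 4.2) and ended near (5.6, 3.0).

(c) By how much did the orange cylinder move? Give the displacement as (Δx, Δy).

(-0.9, 0.3)

From the two frames, the orange cylinder sits at roughly (11.3, 2.1) before and (10.4, 2.4) after.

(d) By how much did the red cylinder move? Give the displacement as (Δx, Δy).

(-2.6, -0.4)

The red cylinder started near (10.0, 5.6) and ended near (7.4, 5.2).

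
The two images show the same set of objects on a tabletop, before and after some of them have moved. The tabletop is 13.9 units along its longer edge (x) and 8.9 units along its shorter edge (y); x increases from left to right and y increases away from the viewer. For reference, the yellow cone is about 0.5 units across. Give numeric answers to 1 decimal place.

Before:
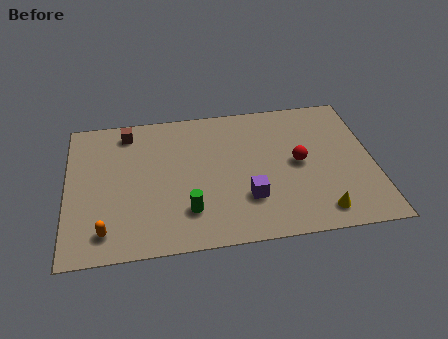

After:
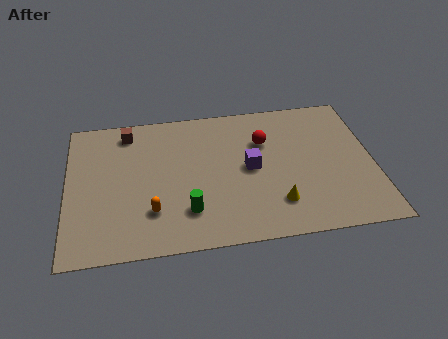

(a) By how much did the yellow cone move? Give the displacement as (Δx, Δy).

(-1.9, 0.8)

The yellow cone started near (11.3, 1.3) and ended near (9.4, 2.1).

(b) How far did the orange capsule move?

2.3

From (1.7, 1.5) to (3.8, 2.4), the orange capsule covered √(2.1² + 0.9²) ≈ 2.3 units.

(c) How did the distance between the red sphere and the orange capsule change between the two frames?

-2.9

Before: roughly 9.3 units apart; after: 6.4. That's 2.9 units closer together.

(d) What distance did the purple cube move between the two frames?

1.9

From (8.1, 2.6) to (8.3, 4.5), the purple cube covered √(0.2² + 1.9²) ≈ 1.9 units.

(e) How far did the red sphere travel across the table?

2.2

From (10.5, 4.5) to (9.0, 6.1), the red sphere covered √(1.5² + 1.6²) ≈ 2.2 units.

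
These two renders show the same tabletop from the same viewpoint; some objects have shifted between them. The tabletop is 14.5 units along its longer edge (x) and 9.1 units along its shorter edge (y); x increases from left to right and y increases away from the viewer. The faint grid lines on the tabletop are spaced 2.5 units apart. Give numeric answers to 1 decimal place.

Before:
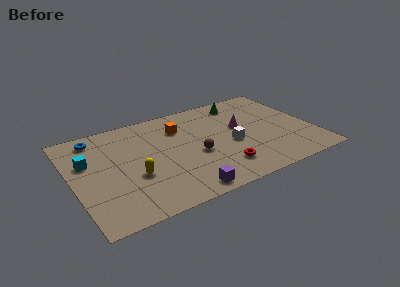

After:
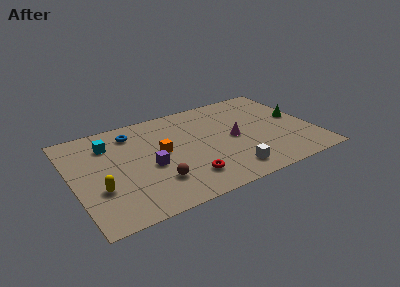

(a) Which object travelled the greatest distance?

the green cone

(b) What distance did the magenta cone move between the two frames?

1.1

From (10.3, 5.3) to (9.7, 4.4), the magenta cone covered √(0.6² + 0.9²) ≈ 1.1 units.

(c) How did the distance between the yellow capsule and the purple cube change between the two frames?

-0.4

Before: roughly 3.6 units apart; after: 3.2. That's 0.4 units closer together.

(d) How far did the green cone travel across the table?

4.1

From (10.7, 7.7) to (13.7, 4.9), the green cone covered √(3.0² + 2.8²) ≈ 4.1 units.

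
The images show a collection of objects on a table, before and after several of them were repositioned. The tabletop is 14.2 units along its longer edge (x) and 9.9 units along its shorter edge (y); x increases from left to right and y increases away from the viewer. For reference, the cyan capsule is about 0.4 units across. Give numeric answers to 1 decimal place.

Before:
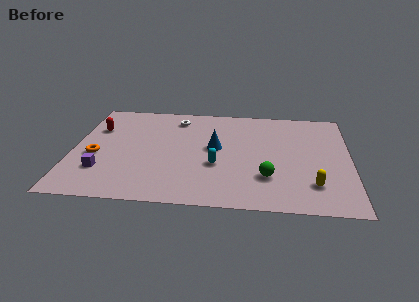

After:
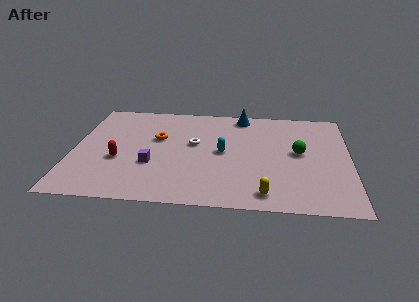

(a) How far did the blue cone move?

3.6

From (7.3, 5.4) to (8.6, 8.8), the blue cone covered √(1.3² + 3.4²) ≈ 3.6 units.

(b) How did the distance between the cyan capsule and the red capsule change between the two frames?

-1.6

Before: roughly 7.0 units apart; after: 5.4. That's 1.6 units closer together.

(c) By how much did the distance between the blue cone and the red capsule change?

+1.6

Before: roughly 6.4 units apart; after: 8.0. That's 1.6 units further apart.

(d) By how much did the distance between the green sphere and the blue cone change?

+0.9

Before: roughly 3.7 units apart; after: 4.6. That's 0.9 units further apart.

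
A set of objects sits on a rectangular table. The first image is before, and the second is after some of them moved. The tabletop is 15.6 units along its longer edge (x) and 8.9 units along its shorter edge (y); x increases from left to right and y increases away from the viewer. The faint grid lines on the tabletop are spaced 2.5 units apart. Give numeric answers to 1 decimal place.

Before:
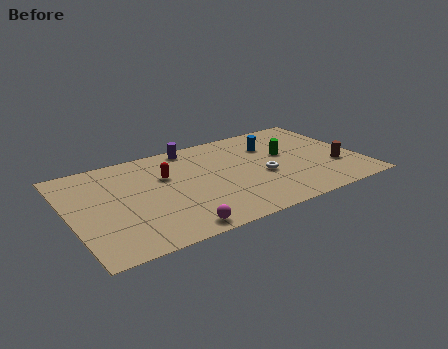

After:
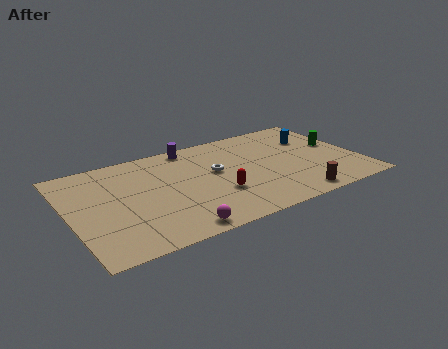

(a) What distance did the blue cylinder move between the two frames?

2.4

From (11.2, 6.4) to (13.6, 6.2), the blue cylinder covered √(2.4² + 0.2²) ≈ 2.4 units.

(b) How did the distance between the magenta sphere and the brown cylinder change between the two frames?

-2.8

They were about 9.3 units apart before and 6.5 after — 2.8 units closer together.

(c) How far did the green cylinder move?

2.9

From (11.8, 5.2) to (14.7, 5.0), the green cylinder covered √(2.9² + 0.2²) ≈ 2.9 units.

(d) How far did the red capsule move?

3.7

The red capsule moved from about (5.3, 5.8) to (7.7, 3.0), a distance of √(2.4² + 2.8²) ≈ 3.7.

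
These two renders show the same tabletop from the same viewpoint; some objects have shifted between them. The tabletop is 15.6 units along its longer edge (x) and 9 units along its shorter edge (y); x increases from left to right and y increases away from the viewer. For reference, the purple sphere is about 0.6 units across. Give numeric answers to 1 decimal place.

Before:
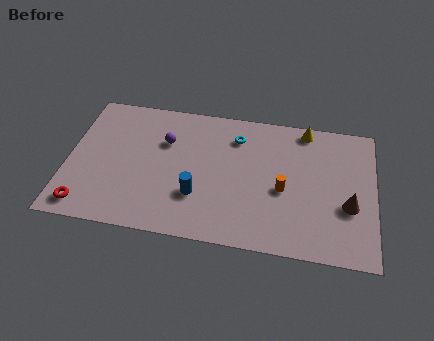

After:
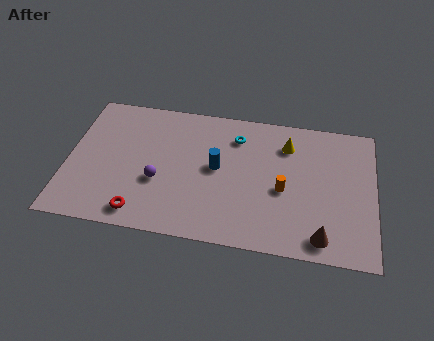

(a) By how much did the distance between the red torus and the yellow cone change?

-3.7

They were about 12.9 units apart before and 9.2 after — 3.7 units closer together.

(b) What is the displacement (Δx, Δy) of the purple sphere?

(-0.2, -2.7)

The purple sphere started near (4.9, 6.1) and ended near (4.7, 3.4).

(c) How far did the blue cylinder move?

2.2

The blue cylinder moved from about (6.7, 2.8) to (7.6, 4.8), a distance of √(0.9² + 2.0²) ≈ 2.2.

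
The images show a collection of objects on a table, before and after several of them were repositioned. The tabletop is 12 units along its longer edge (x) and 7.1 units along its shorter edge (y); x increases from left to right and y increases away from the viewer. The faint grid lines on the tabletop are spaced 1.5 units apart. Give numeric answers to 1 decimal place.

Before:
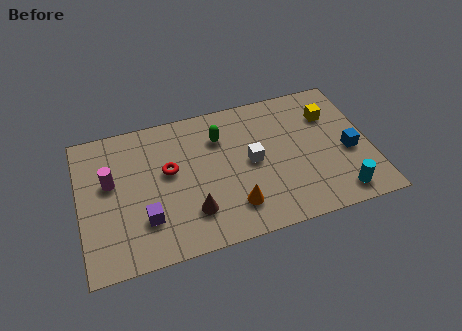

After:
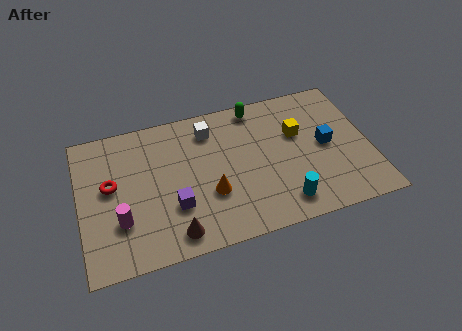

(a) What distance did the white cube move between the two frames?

2.6

The white cube was near (7.1, 3.6) before and (5.5, 5.7) after, so it travelled √(1.6² + 2.1²) ≈ 2.6 units.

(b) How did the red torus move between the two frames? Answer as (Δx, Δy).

(-2.4, -0.1)

From the two frames, the red torus sits at roughly (3.7, 4.1) before and (1.3, 4.0) after.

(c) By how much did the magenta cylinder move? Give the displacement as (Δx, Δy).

(0.3, -2.0)

The magenta cylinder was at about (1.3, 4.2) and moved to about (1.6, 2.2).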